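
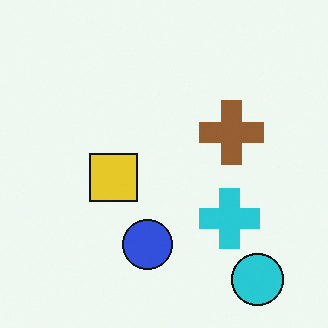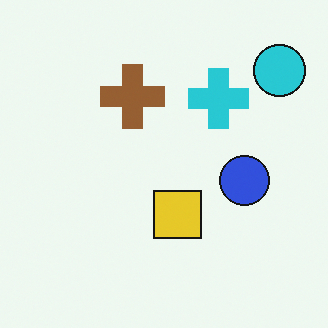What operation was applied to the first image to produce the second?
The second image is the first rotated 90° counter-clockwise.

The cyan circle sits in the bottom-right of the first image and the top-right of the second — consistent with a whole-image 90° counter-clockwise rotation.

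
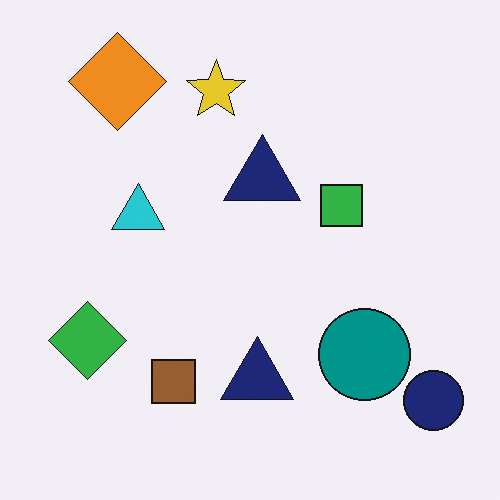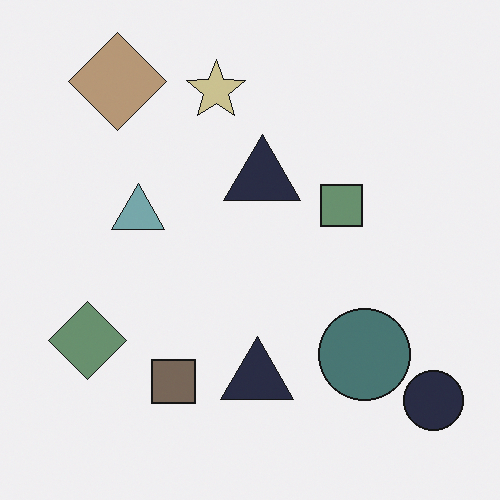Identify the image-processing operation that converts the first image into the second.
This is the original image made much more muted (saturation change).

All colors are more muted and greyish — a global saturation change.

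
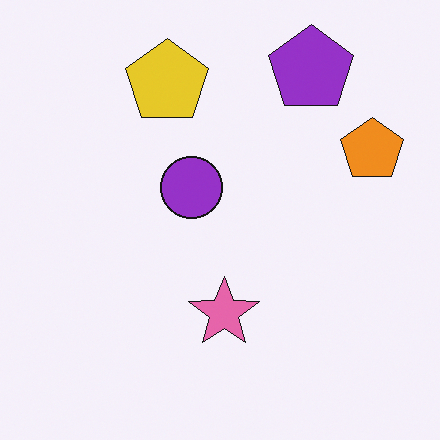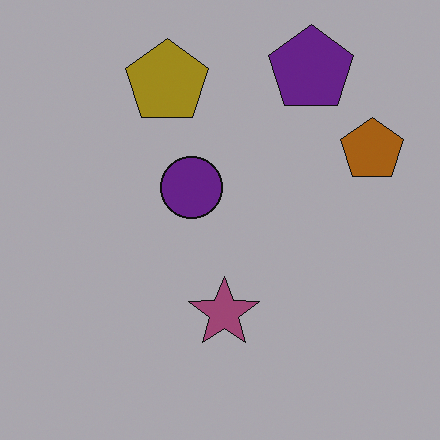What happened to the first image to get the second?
This is the original image substantially darkened.

Every pixel — background and shapes alike — is uniformly darkened.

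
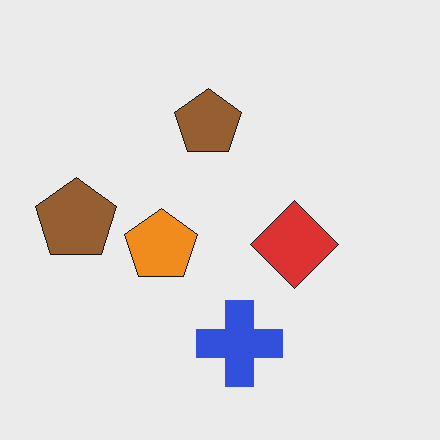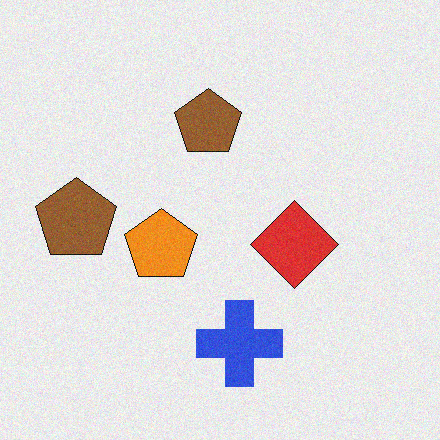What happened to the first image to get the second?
It was degraded with a light layer of grain.

Random speckle covers the whole image, including the flat background.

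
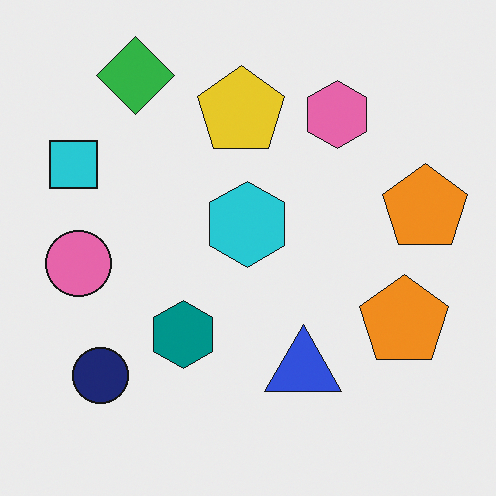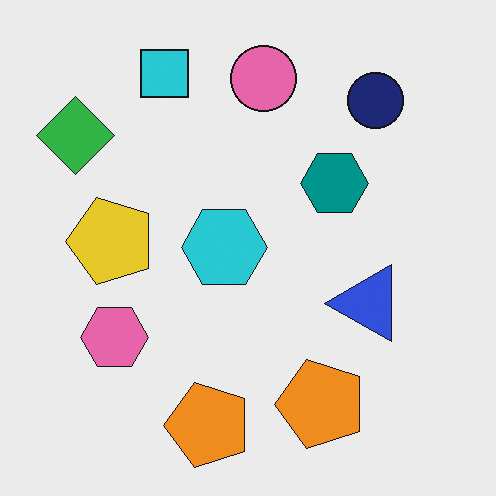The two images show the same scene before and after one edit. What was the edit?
The second image is the first transposed (reflected across the top-left ↔ bottom-right diagonal).

Shapes have swapped their row and column positions — what was in the top-right is now in the bottom-left — a diagonal reflection.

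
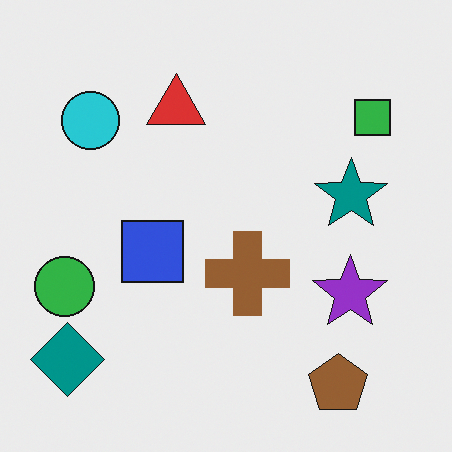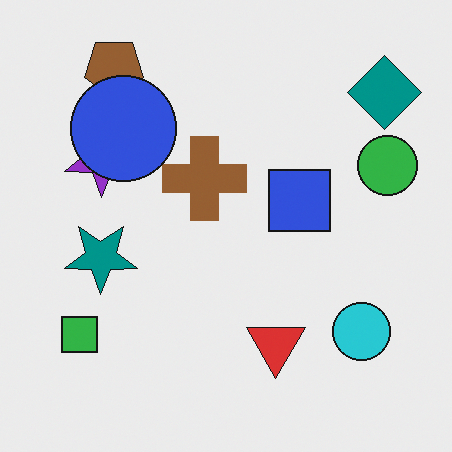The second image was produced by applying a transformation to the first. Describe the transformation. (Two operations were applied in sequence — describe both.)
The transformation is: rotated 180°, then overlaid with an additional blue circle.

The teal diamond sits in the bottom-left of the first image and the top-right of the second — consistent with a whole-image 180° rotation. A blue circle appears in the second image that is absent from the first.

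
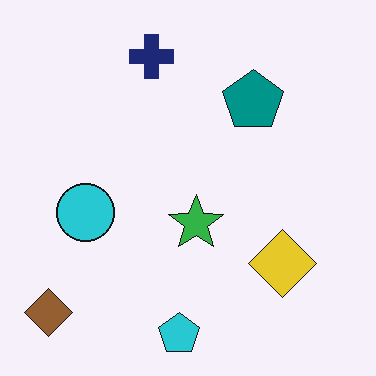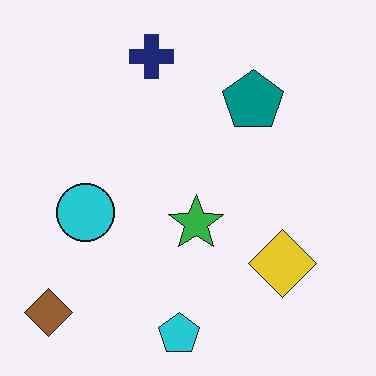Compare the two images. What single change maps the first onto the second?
It was given moderate JPEG compression.

Blocky 8×8 compression artifacts appear around shape edges and the flat background shows ringing — characteristic JPEG degradation.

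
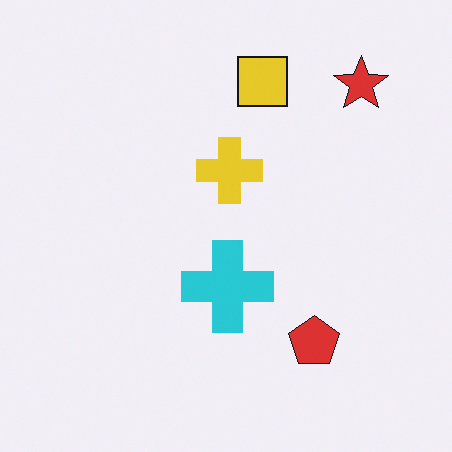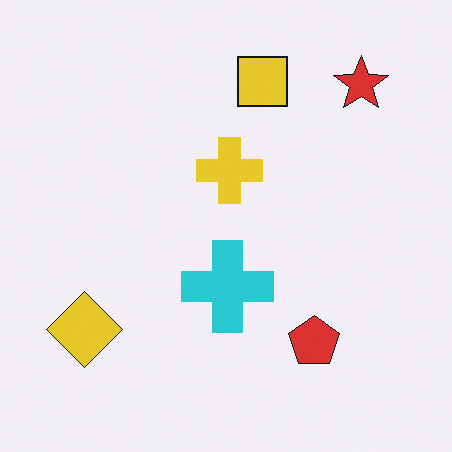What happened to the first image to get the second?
Overlaid with an additional yellow diamond.

A yellow diamond appears in the second image that is absent from the first.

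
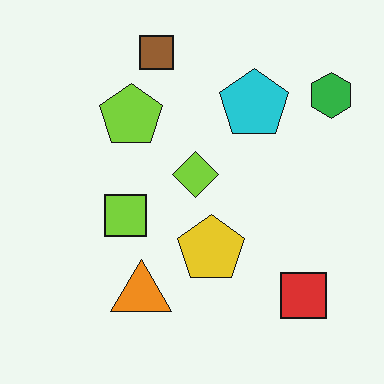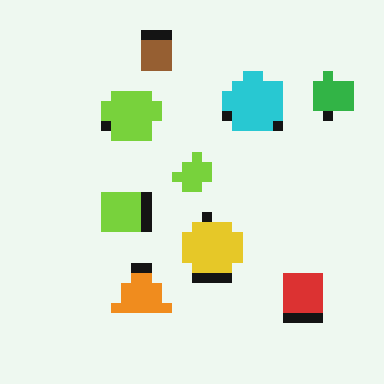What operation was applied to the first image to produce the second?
The second image is the first heavily pixelated into large blocks.

Shapes are reduced to large square blocks; fine edges and outlines are lost — a downscale-then-upscale (mosaic) effect.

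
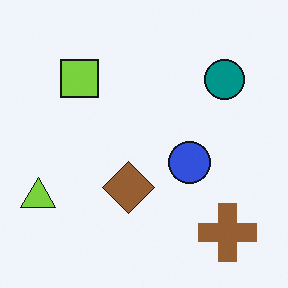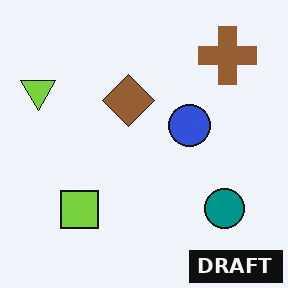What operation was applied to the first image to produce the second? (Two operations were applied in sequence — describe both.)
The image was flipped vertically (top ↔ bottom), then watermarked with the text "DRAFT" in the lower-right corner.

The brown cross is in the bottom-right of the first image and the top-right of the second — shapes on opposite sides of the horizontal midline have swapped in a mirror flip. A dark label reading "DRAFT" appears in the lower-right corner.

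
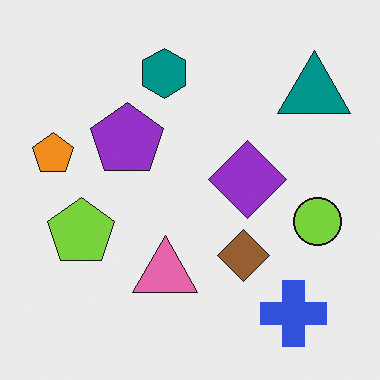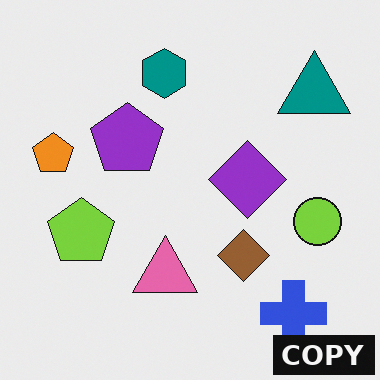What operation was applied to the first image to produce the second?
It was watermarked with the text "COPY" in the lower-right corner.

A dark label reading "COPY" appears in the lower-right corner.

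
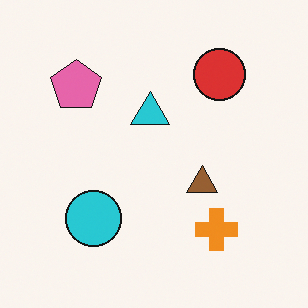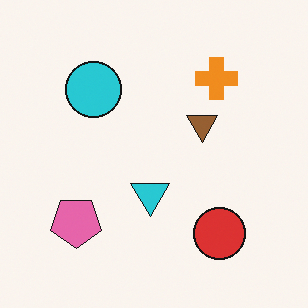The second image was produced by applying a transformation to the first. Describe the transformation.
Flipped vertically (top ↔ bottom).

The red circle is in the top-right of the first image and the bottom-right of the second — shapes on opposite sides of the horizontal midline have swapped in a mirror flip.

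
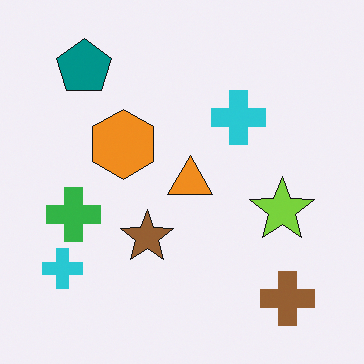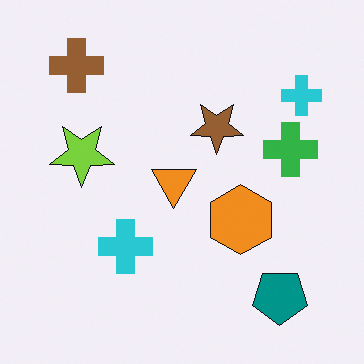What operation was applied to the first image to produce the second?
The second image is the first rotated 180°.

The brown cross sits in the bottom-right of the first image and the top-left of the second — consistent with a whole-image 180° rotation.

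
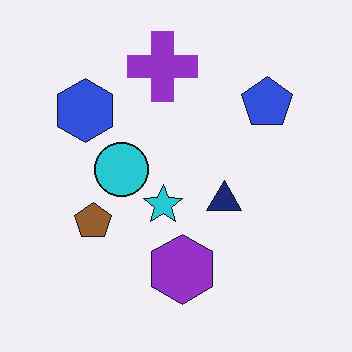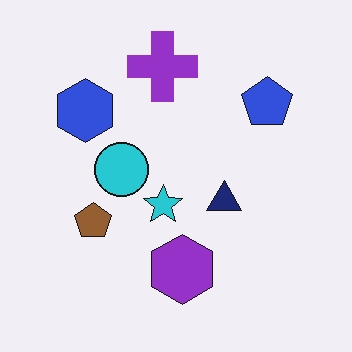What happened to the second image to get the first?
It was JPEG-compressed with visible artifacts.

Blocky 8×8 compression artifacts appear around shape edges and the flat background shows ringing — characteristic JPEG degradation.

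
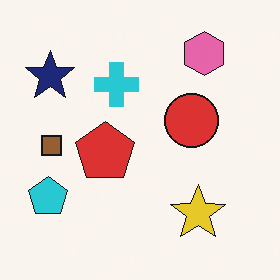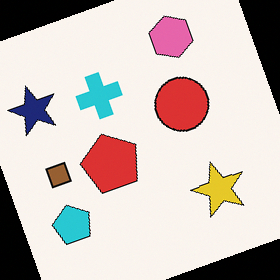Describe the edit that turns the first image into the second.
The image was rotated counter-clockwise by a moderate amount.

Every shape is tilted by the same angle and the image corners show triangular fill wedges — a whole-image rotation by a non-right angle.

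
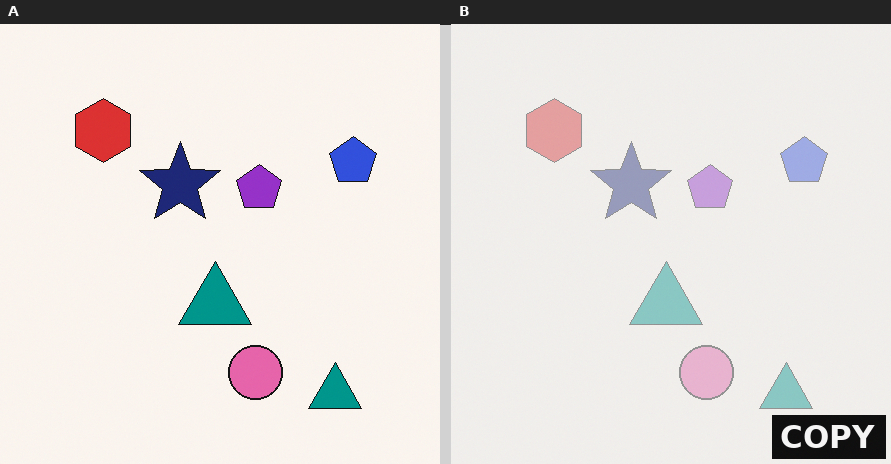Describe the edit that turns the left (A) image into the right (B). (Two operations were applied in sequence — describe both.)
The transformation is: given much lower contrast, then watermarked with the text "COPY" in the lower-right corner.

Tones are pushed toward mid-grey across the whole image — a global contrast change. A dark label reading "COPY" appears in the lower-right corner.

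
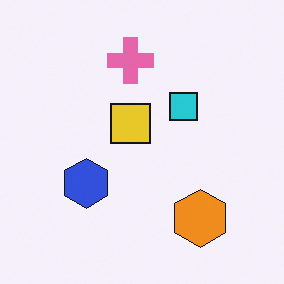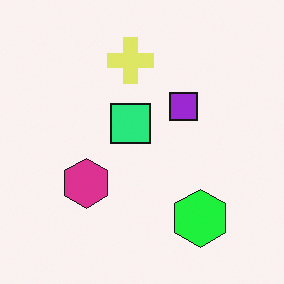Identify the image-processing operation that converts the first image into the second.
It was hue-shifted through roughly a third of the color wheel.

Every shape's color has rotated by the same amount around the hue wheel — a uniform hue shift.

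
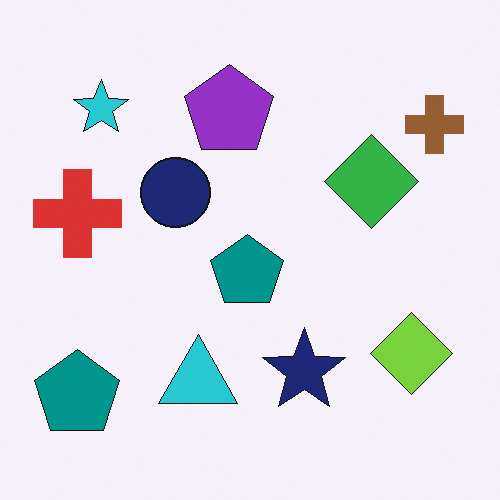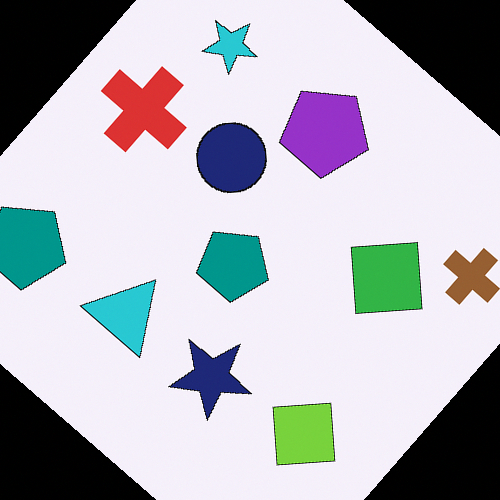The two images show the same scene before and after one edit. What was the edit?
The transformation is: rotated clockwise by a large amount — several tens of degrees.

Every shape is tilted by the same angle and the image corners show triangular fill wedges — a whole-image rotation by a non-right angle.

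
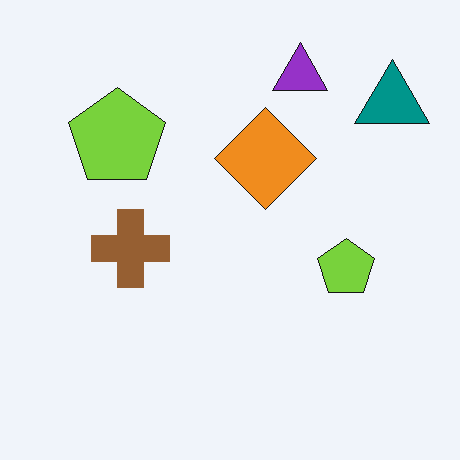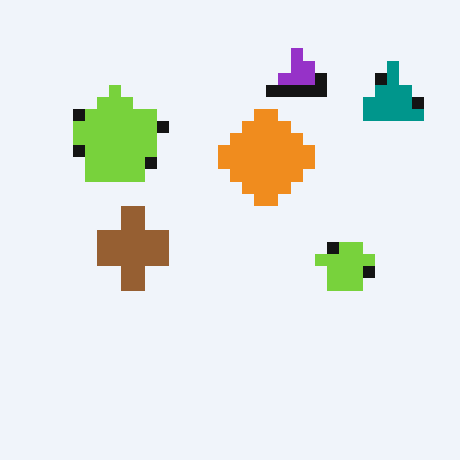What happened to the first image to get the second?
The transformation is: heavily pixelated into large blocks.

Shapes are reduced to large square blocks; fine edges and outlines are lost — a downscale-then-upscale (mosaic) effect.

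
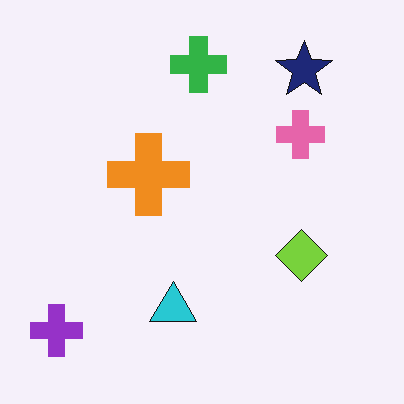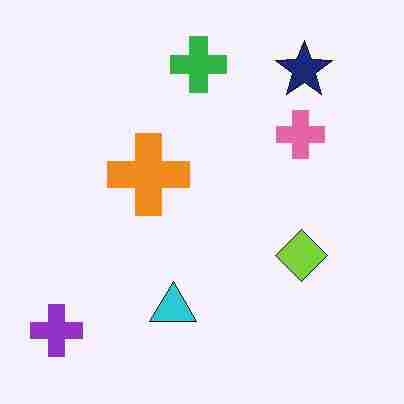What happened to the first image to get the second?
The second image is the first degraded with heavy JPEG compression.

Blocky 8×8 compression artifacts appear around shape edges and the flat background shows ringing — characteristic JPEG degradation.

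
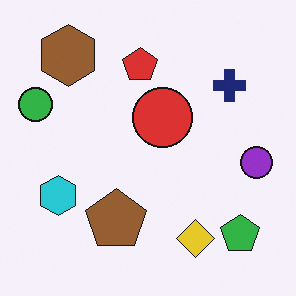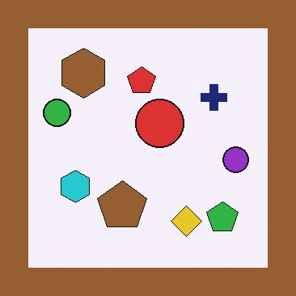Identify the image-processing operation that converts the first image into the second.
Framed with a brown border.

A solid brown frame runs around the edge of the second image, with the content slightly shrunk inside it.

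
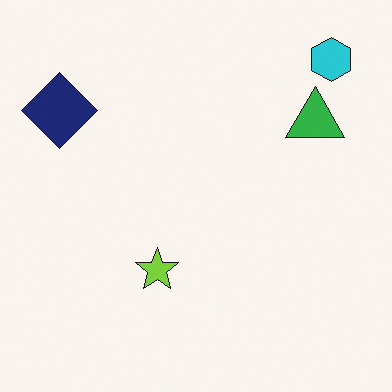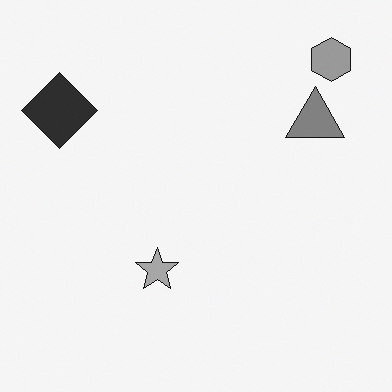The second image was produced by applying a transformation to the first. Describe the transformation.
The image was converted to grayscale.

All color is removed — every shape is now a shade of grey.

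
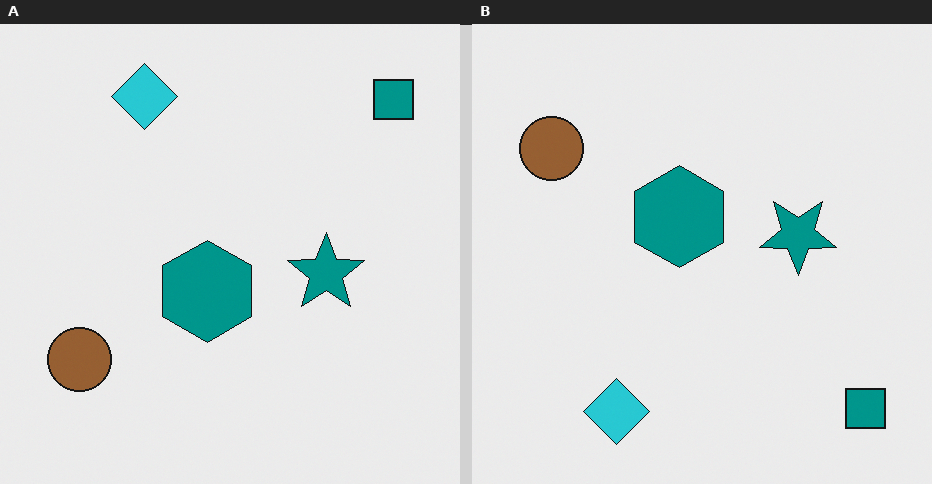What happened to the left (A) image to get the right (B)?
The right (B) image is the left (A) flipped vertically (top ↔ bottom).

The cyan diamond is in the top-left of the left (A) image and the bottom-left of the right (B) — shapes on opposite sides of the horizontal midline have swapped in a mirror flip.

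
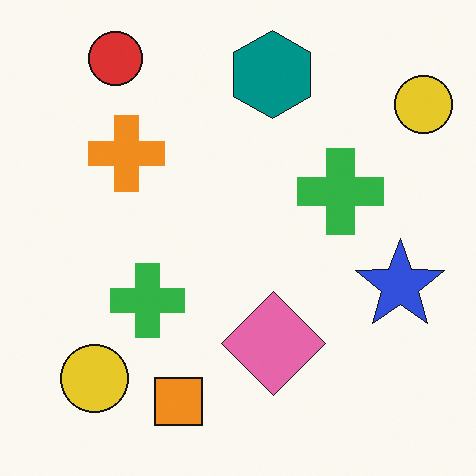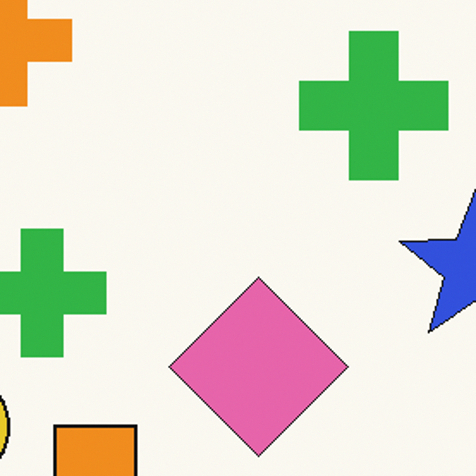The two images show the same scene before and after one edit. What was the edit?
It was cropped tightly and scaled back up.

The visible shapes are larger and the field of view is narrower; shapes near the original edges may be partly or wholly outside the frame — a crop-and-rescale.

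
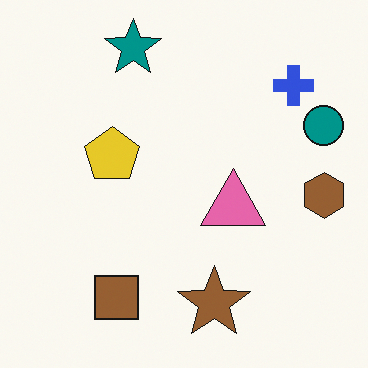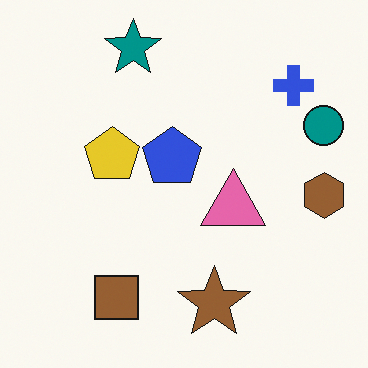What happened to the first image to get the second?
The second image is the first overlaid with an additional blue pentagon.

A blue pentagon appears in the second image that is absent from the first.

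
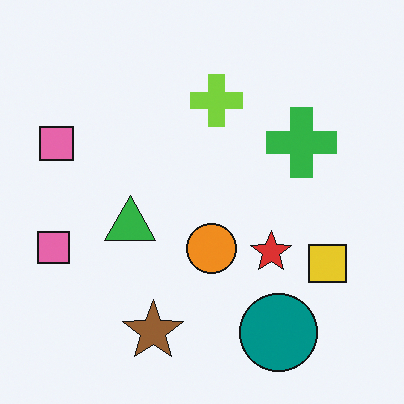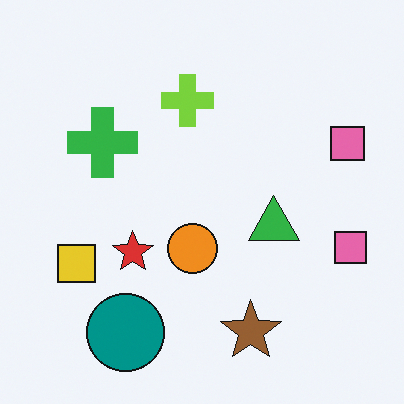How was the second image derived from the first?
It was flipped horizontally (left ↔ right).

The yellow square is in the right of the first image and the left of the second — shapes on opposite sides of the vertical midline have swapped in a mirror flip.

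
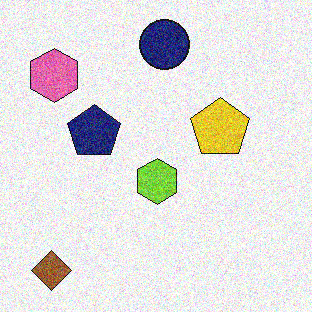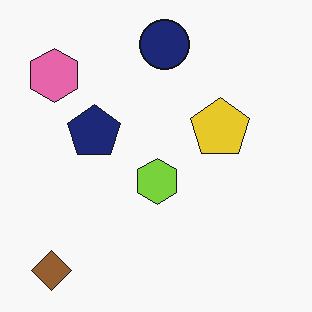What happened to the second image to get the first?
Degraded with a thick layer of grain.

Random speckle covers the whole image, including the flat background.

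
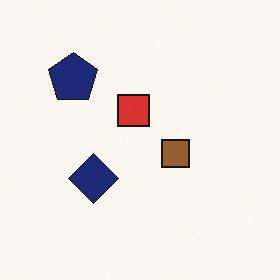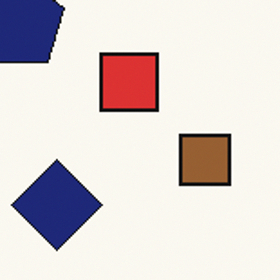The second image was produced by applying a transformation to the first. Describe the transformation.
The second image is the first cropped to a noticeably smaller region and rescaled.

The visible shapes are larger and the field of view is narrower; shapes near the original edges may be partly or wholly outside the frame — a crop-and-rescale.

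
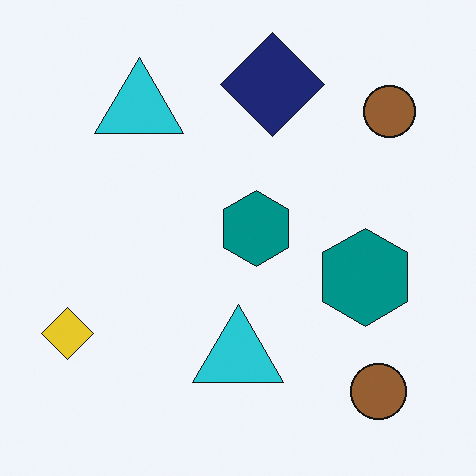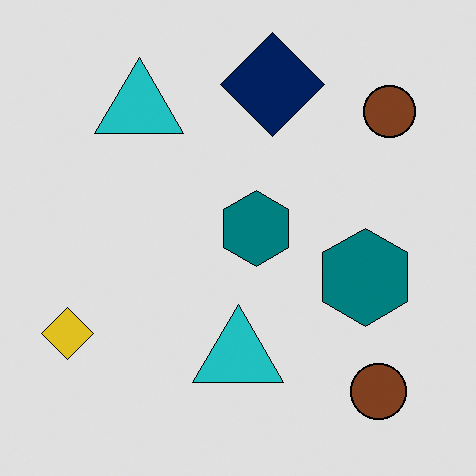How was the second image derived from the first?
Moderately posterized.

Each flat color has snapped to a coarser quantized level — most visibly, the near-white background has dropped to a flat grey.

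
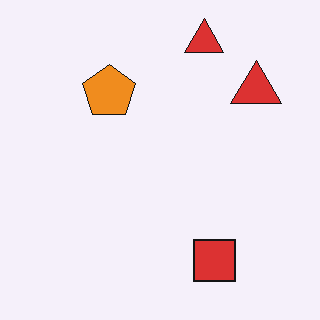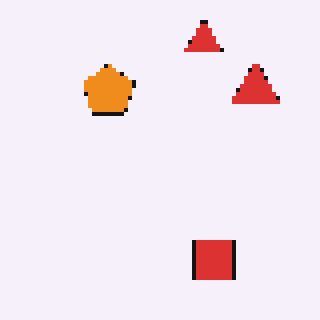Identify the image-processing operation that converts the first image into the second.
The image was mildly pixelated.

Shapes are reduced to large square blocks; fine edges and outlines are lost — a downscale-then-upscale (mosaic) effect.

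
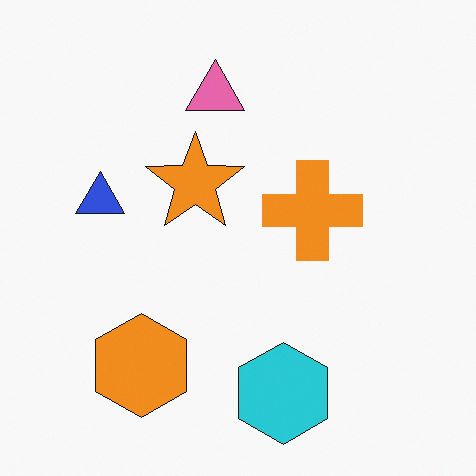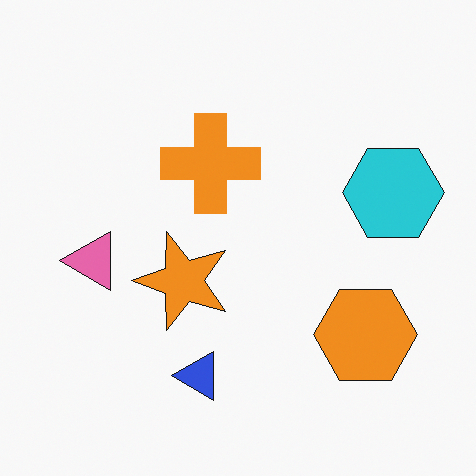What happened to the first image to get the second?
The second image is the first rotated 90° counter-clockwise.

The cyan hexagon sits in the bottom of the first image and the right of the second — consistent with a whole-image 90° counter-clockwise rotation.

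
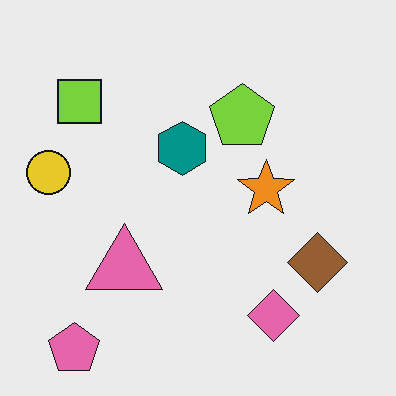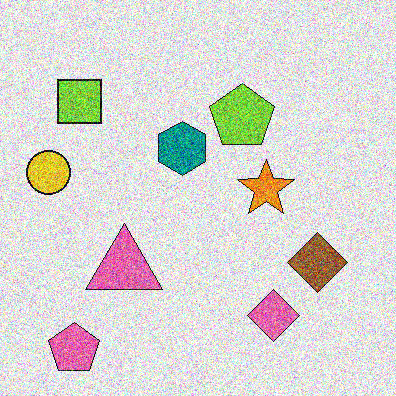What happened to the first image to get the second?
This is the original image degraded with a thick layer of grain.

Random speckle covers the whole image, including the flat background.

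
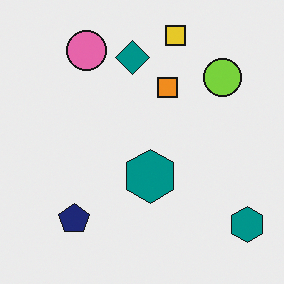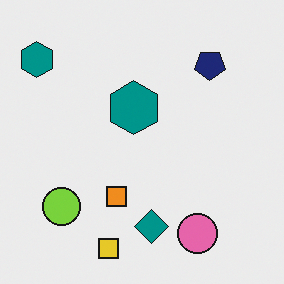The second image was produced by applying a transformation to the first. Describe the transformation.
It was rotated 180°.

The yellow square sits in the top of the first image and the bottom of the second — consistent with a whole-image 180° rotation.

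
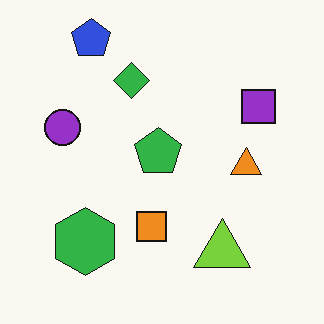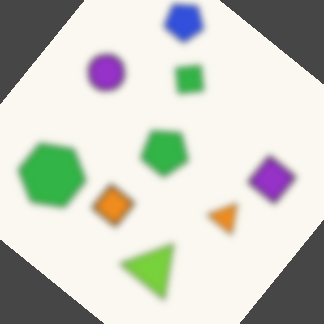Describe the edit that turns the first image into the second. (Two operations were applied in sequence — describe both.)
The transformation is: moderately blurred, then rotated clockwise by a large amount — several tens of degrees.

Shape edges and outlines are uniformly softened across the whole image. Every shape is tilted by the same angle and the image corners show triangular fill wedges — a whole-image rotation by a non-right angle.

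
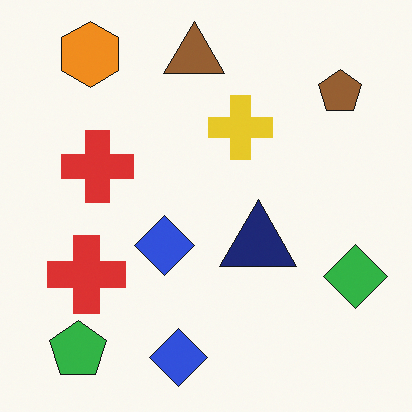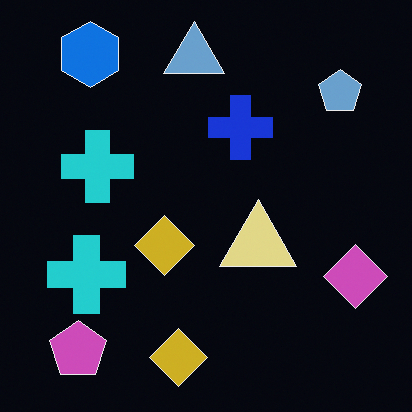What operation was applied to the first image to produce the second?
This is the original image color-inverted (negative).

The light background has become dark and every shape's color is its complement — a photographic negative.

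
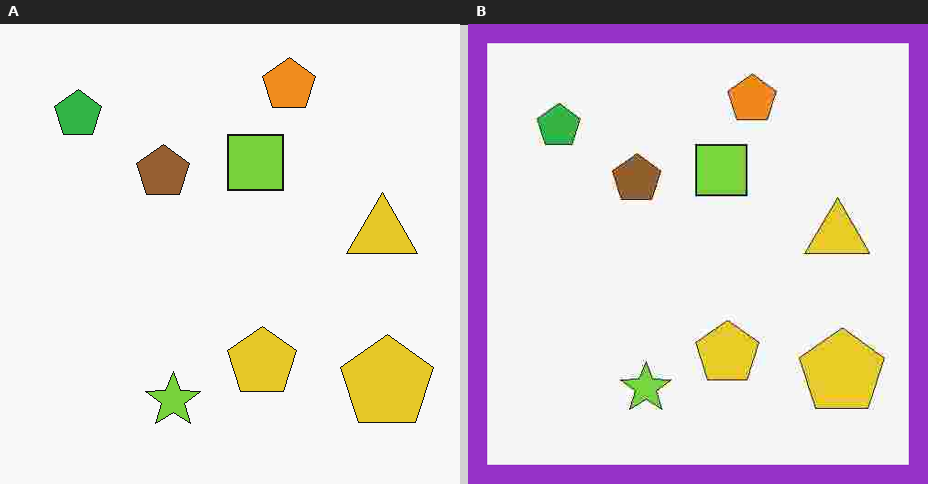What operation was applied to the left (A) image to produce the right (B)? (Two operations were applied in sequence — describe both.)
It was heavily JPEG-compressed with obvious blocking artifacts, then framed with a purple border.

Blocky 8×8 compression artifacts appear around shape edges and the flat background shows ringing — characteristic JPEG degradation. A solid purple frame runs around the edge of the right (B) image, with the content slightly shrunk inside it.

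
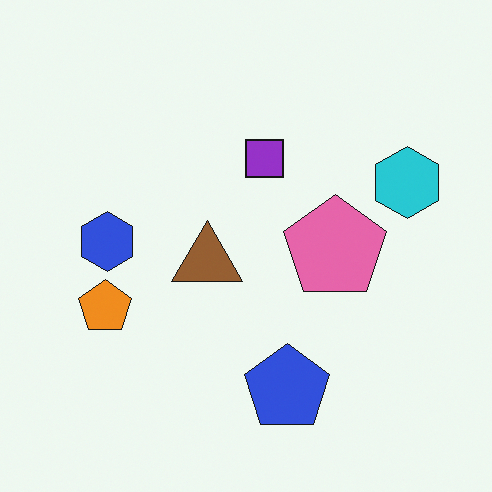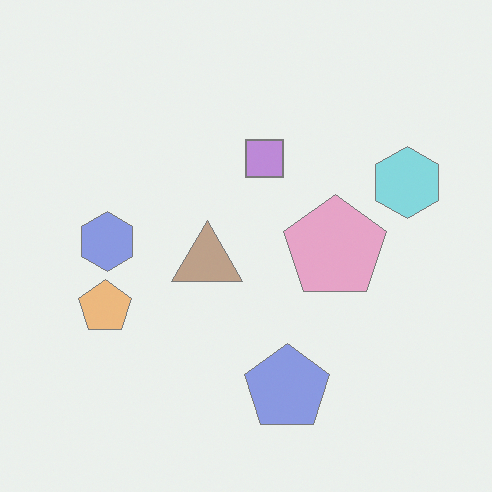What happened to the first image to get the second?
This is the original image given much lower contrast.

Tones are pushed toward mid-grey across the whole image — a global contrast change.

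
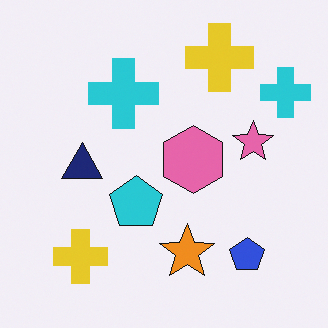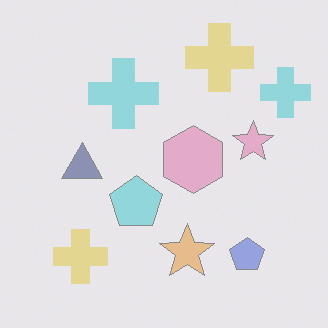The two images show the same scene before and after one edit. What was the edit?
The image was given much lower contrast.

Tones are pushed toward mid-grey across the whole image — a global contrast change.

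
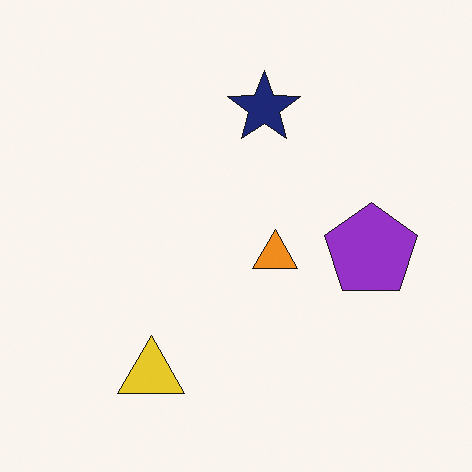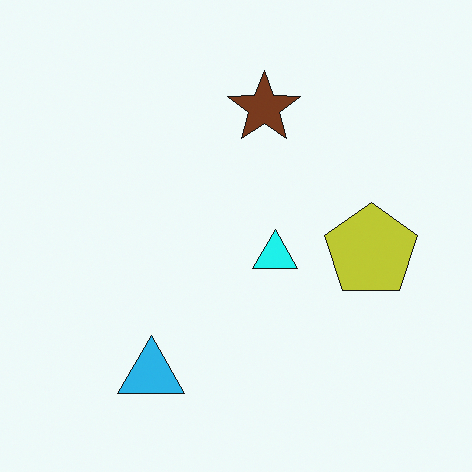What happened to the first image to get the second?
Hue-shifted by a moderate amount.

Every shape's color has rotated by the same amount around the hue wheel — a uniform hue shift.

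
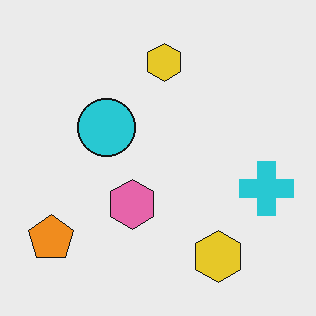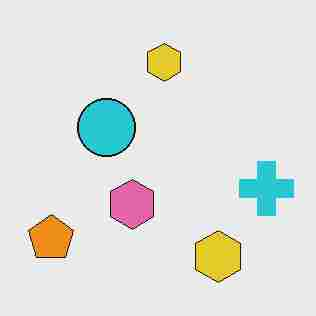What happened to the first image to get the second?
Degraded with heavy JPEG compression.

Blocky 8×8 compression artifacts appear around shape edges and the flat background shows ringing — characteristic JPEG degradation.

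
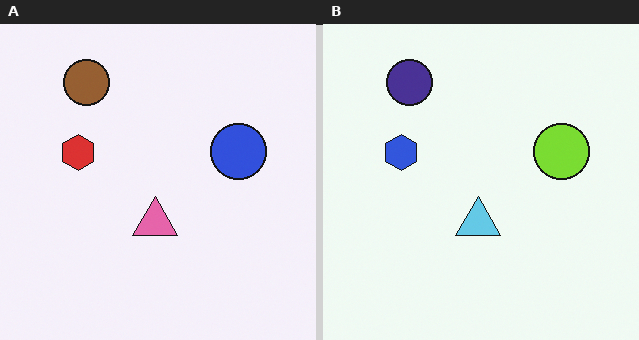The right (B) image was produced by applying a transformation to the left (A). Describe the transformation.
Hue-shifted through roughly half the color wheel.

Every shape's color has rotated by the same amount around the hue wheel — a uniform hue shift.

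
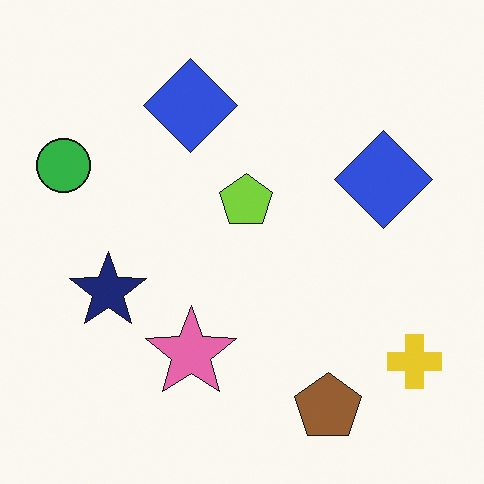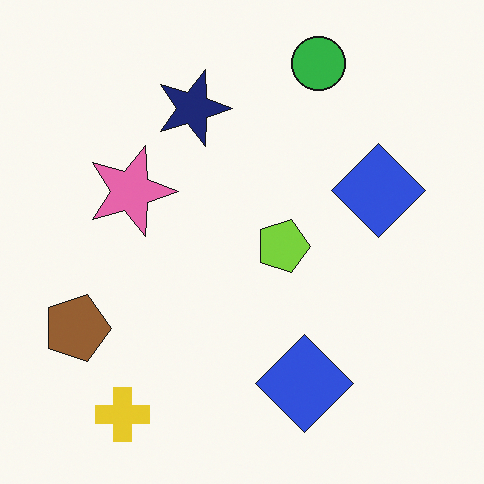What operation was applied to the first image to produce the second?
The transformation is: rotated 90° clockwise.

The yellow cross sits in the bottom-right of the first image and the bottom-left of the second — consistent with a whole-image 90° clockwise rotation.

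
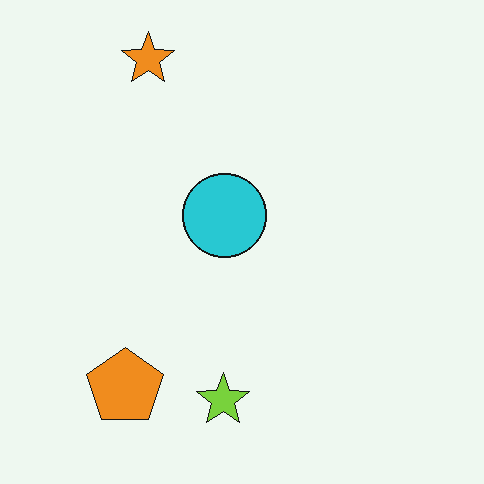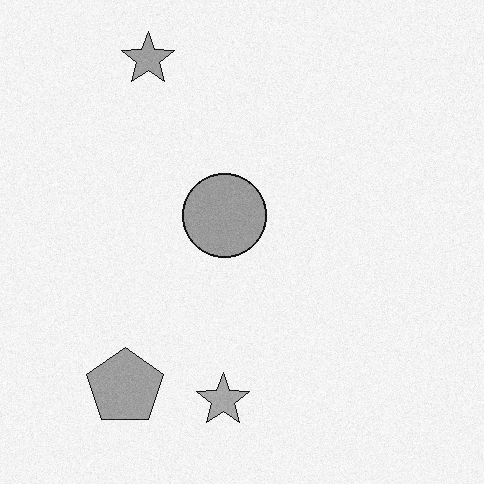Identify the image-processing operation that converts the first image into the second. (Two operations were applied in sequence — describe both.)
This is the original image degraded with light additive noise, then converted to grayscale.

Random speckle covers the whole image, including the flat background. All color is removed — every shape is now a shade of grey.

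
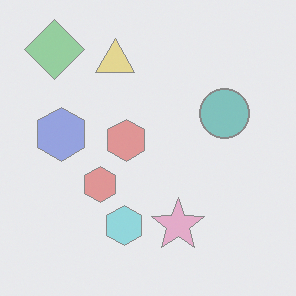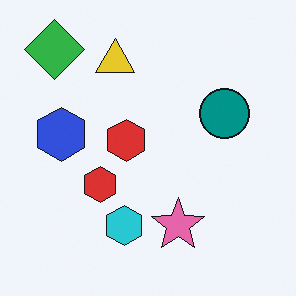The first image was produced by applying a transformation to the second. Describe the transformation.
The transformation is: washed out (contrast reduced).

Tones are pushed toward mid-grey across the whole image — a global contrast change.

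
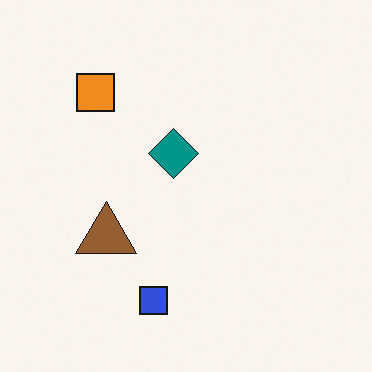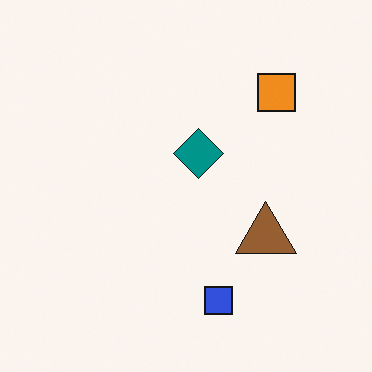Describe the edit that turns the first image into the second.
The transformation is: flipped horizontally (left ↔ right).

The orange square is in the top-left of the first image and the top-right of the second — shapes on opposite sides of the vertical midline have swapped in a mirror flip.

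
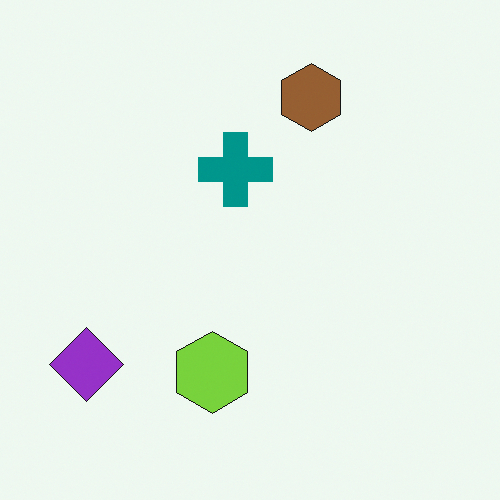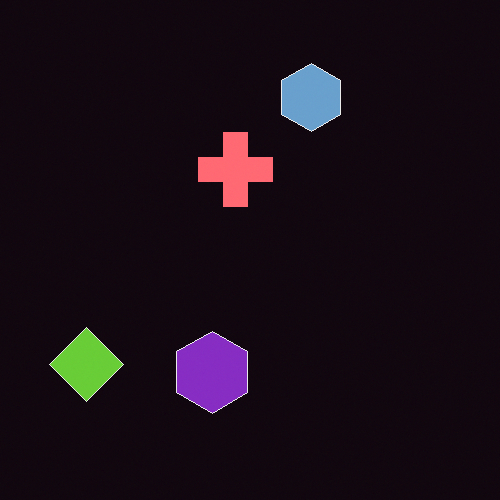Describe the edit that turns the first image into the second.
The transformation is: color-inverted (negative).

The light background has become dark and every shape's color is its complement — a photographic negative.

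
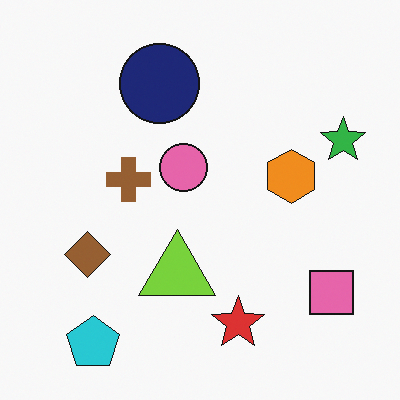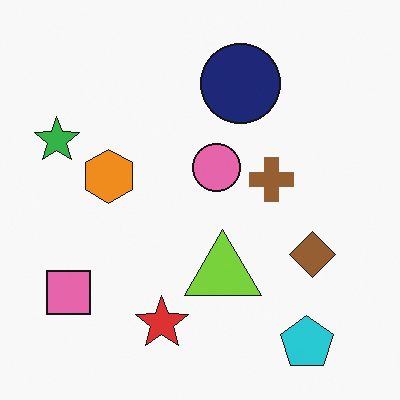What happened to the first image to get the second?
This is the original image flipped horizontally (left ↔ right).

The green star is in the right of the first image and the left of the second — shapes on opposite sides of the vertical midline have swapped in a mirror flip.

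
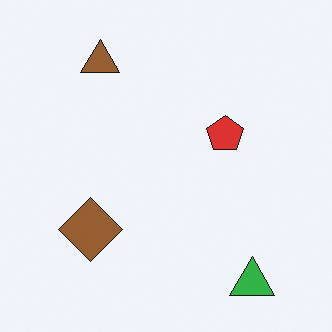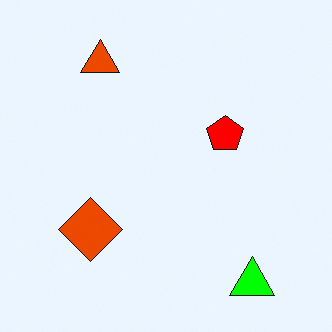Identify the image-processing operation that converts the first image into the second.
It was heavily oversaturated.

All colors are more vivid — a global saturation change.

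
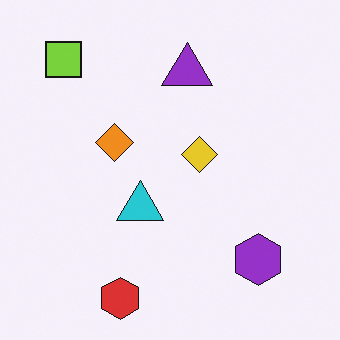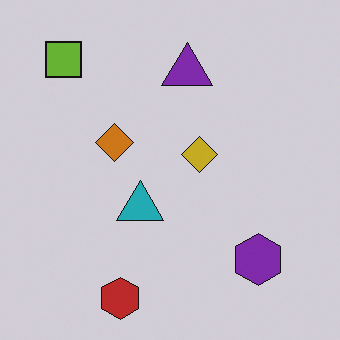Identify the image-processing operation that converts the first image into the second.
This is the original image darkened a little.

Every pixel — background and shapes alike — is uniformly darkened.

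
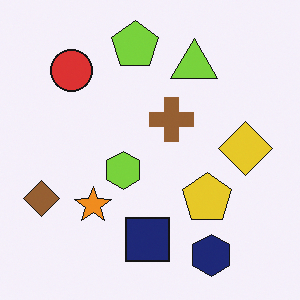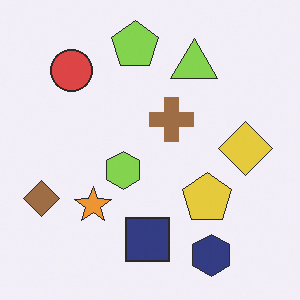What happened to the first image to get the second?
The second image is the first given slightly reduced contrast.

Tones are pushed toward mid-grey across the whole image — a global contrast change.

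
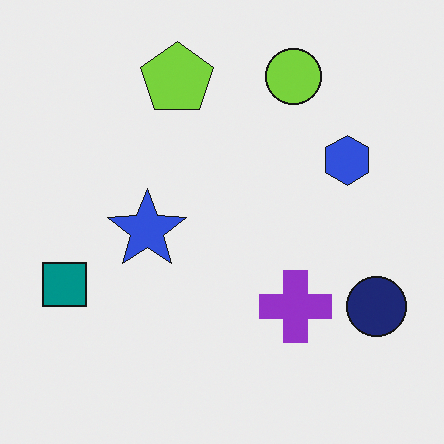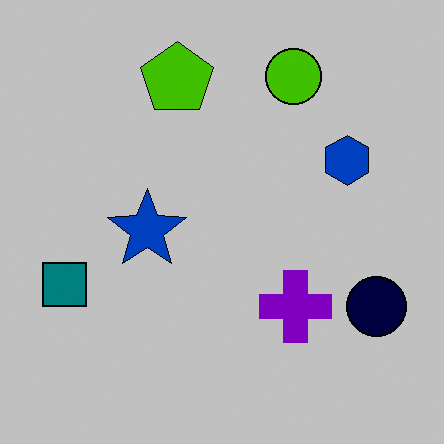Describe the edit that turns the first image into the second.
It was aggressively posterized.

Each flat color has snapped to a coarser quantized level — most visibly, the near-white background has dropped to a flat grey.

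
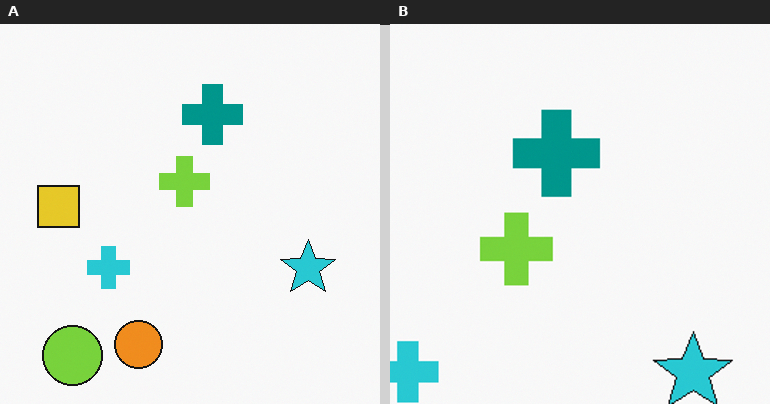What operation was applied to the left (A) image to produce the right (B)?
This is the original image cropped to a modestly smaller region and rescaled.

The visible shapes are larger and the field of view is narrower; shapes near the original edges may be partly or wholly outside the frame — a crop-and-rescale.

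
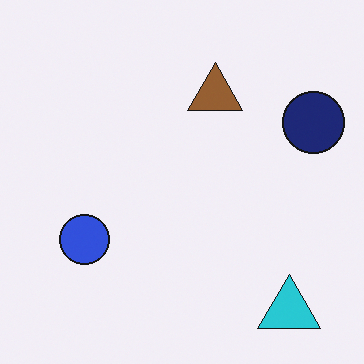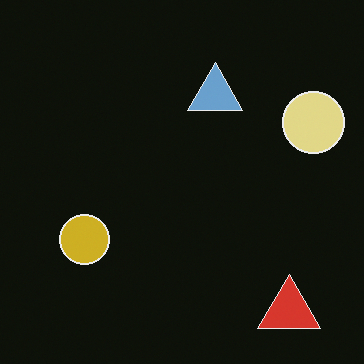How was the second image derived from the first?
This is the original image color-inverted (negative).

The light background has become dark and every shape's color is its complement — a photographic negative.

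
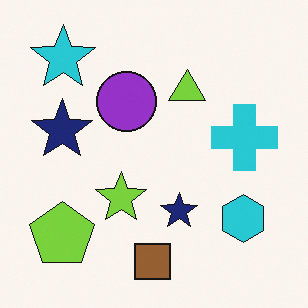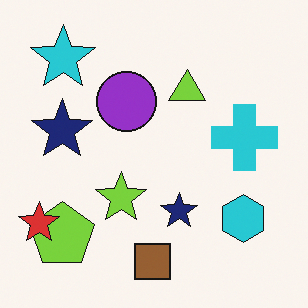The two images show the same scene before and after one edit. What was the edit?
This is the original image overlaid with an additional red star.

A red star appears in the second image that is absent from the first.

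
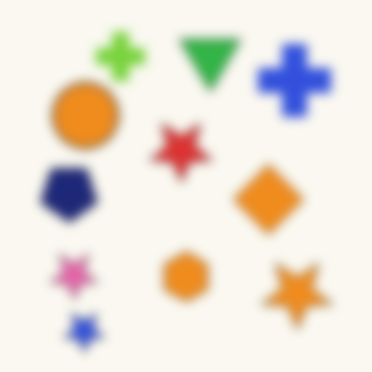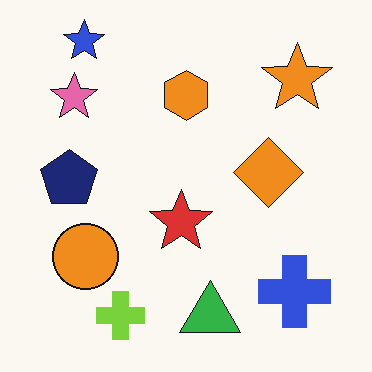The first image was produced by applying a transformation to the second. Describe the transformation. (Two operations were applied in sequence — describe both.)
The transformation is: heavily blurred, then flipped vertically (top ↔ bottom).

Shape edges and outlines are uniformly softened across the whole image. The blue star is in the top-left of the second image and the bottom-left of the first — shapes on opposite sides of the horizontal midline have swapped in a mirror flip.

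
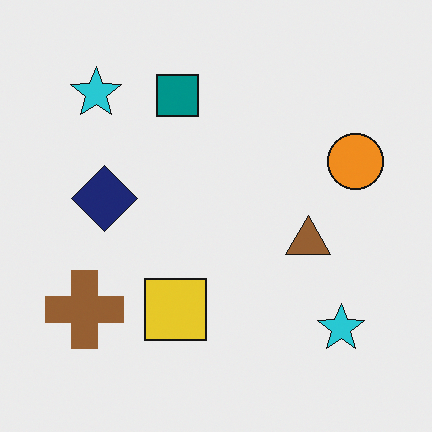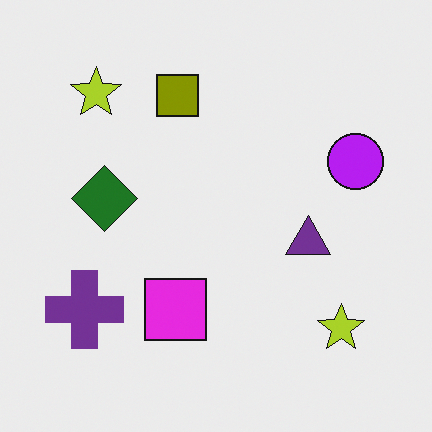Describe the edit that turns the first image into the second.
The transformation is: hue-shifted by a large amount.

Every shape's color has rotated by the same amount around the hue wheel — a uniform hue shift.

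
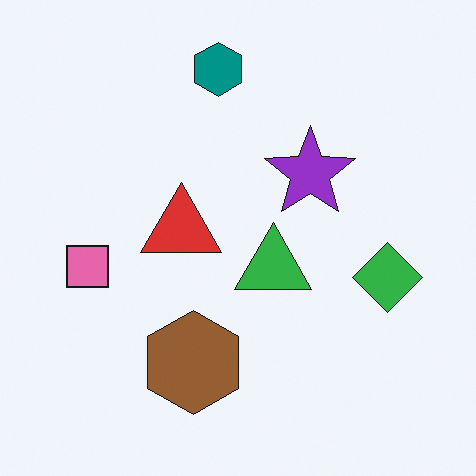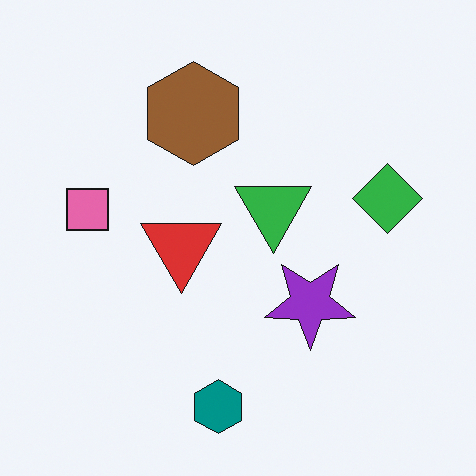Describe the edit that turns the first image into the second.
It was flipped vertically (top ↔ bottom).

The teal hexagon is in the top of the first image and the bottom of the second — shapes on opposite sides of the horizontal midline have swapped in a mirror flip.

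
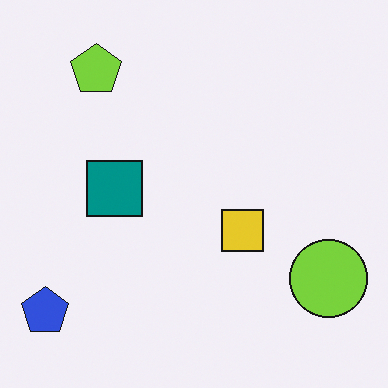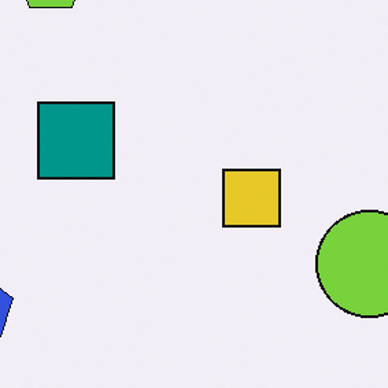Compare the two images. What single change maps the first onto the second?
The second image is the first cropped to a modestly smaller region and rescaled.

The visible shapes are larger and the field of view is narrower; shapes near the original edges may be partly or wholly outside the frame — a crop-and-rescale.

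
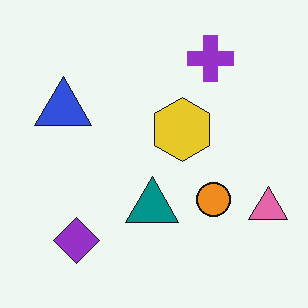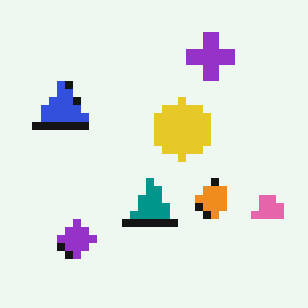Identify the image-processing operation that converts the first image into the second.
It was moderately pixelated.

Shapes are reduced to large square blocks; fine edges and outlines are lost — a downscale-then-upscale (mosaic) effect.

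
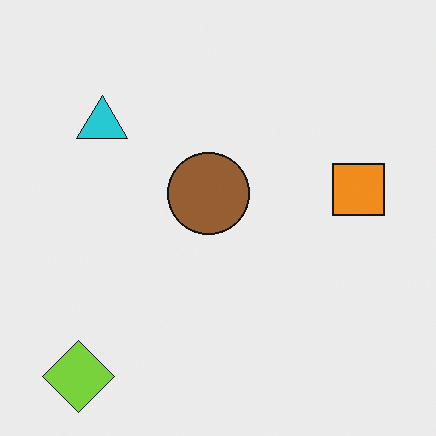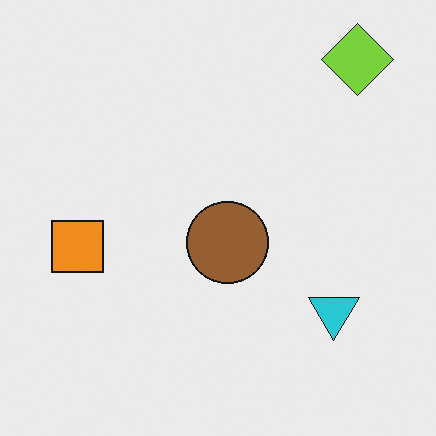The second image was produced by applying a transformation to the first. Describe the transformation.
This is the original image rotated 180°.

The lime diamond sits in the bottom-left of the first image and the top-right of the second — consistent with a whole-image 180° rotation.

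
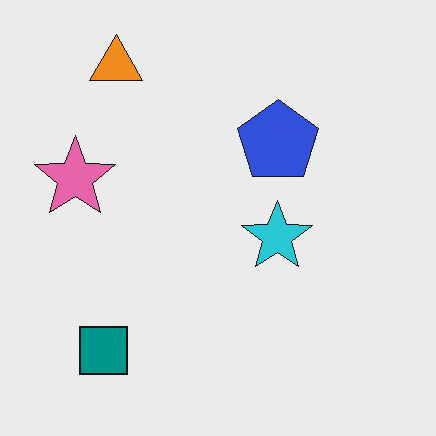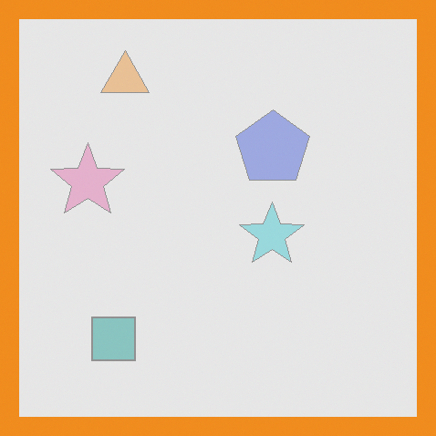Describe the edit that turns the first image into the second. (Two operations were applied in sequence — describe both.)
Washed out (contrast reduced), then framed with a orange border.

Tones are pushed toward mid-grey across the whole image — a global contrast change. A solid orange frame runs around the edge of the second image, with the content slightly shrunk inside it.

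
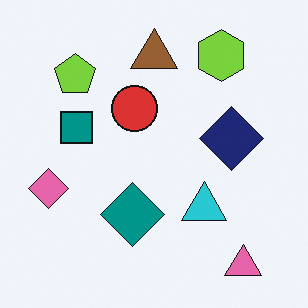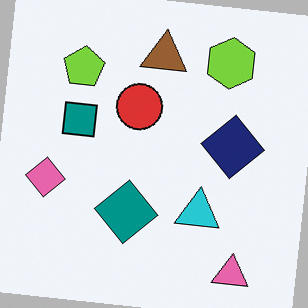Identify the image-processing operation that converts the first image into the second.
The transformation is: rotated clockwise by a few degrees.

Every shape is tilted by the same angle and the image corners show triangular fill wedges — a whole-image rotation by a non-right angle.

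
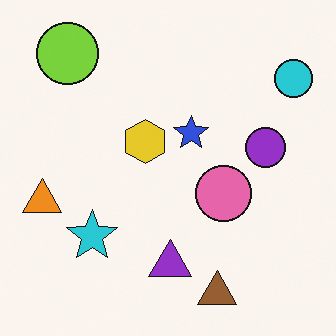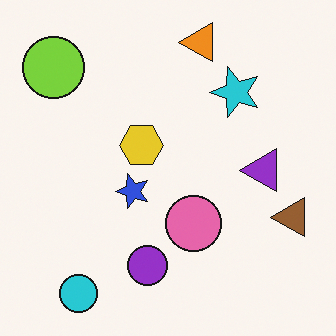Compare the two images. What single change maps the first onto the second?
The image was transposed (reflected across the top-left ↔ bottom-right diagonal).

Shapes have swapped their row and column positions — what was in the top-right is now in the bottom-left — a diagonal reflection.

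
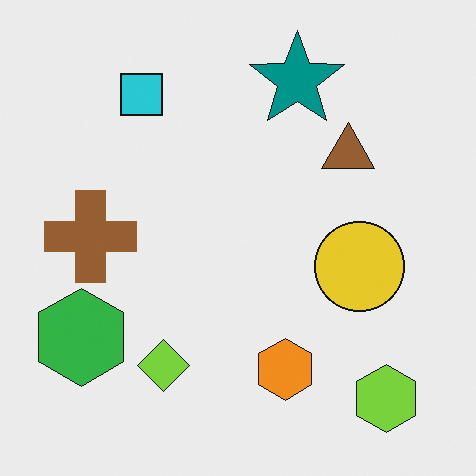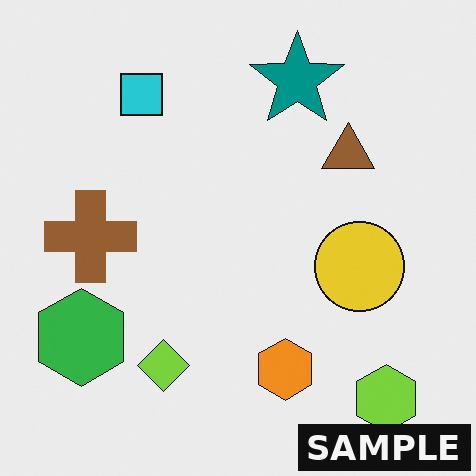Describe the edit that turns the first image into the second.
This is the original image watermarked with the text "SAMPLE" in the lower-right corner.

A dark label reading "SAMPLE" appears in the lower-right corner.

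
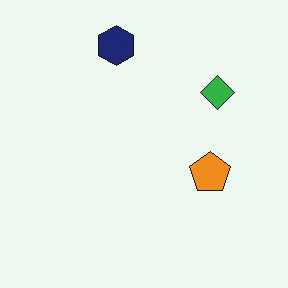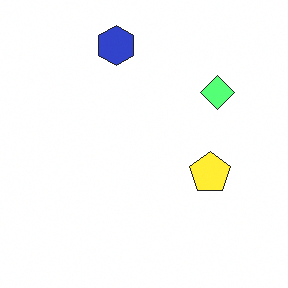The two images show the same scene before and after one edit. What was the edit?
Substantially brightened.

Every pixel — background and shapes alike — is uniformly brightened.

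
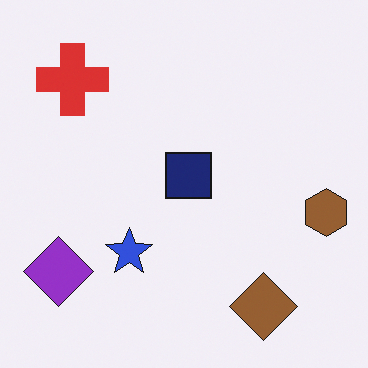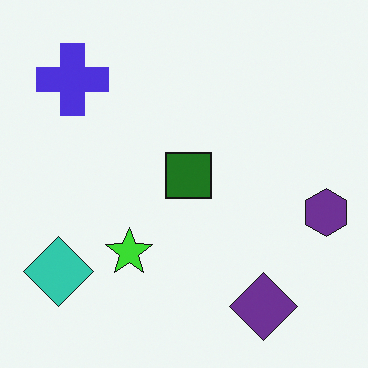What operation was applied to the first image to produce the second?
The image was hue-shifted by a large amount.

Every shape's color has rotated by the same amount around the hue wheel — a uniform hue shift.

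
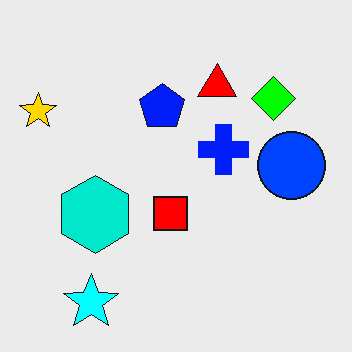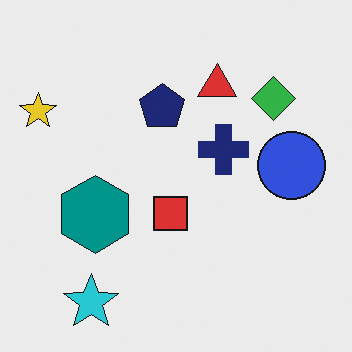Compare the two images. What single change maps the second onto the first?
The image was heavily oversaturated.

All colors are more vivid — a global saturation change.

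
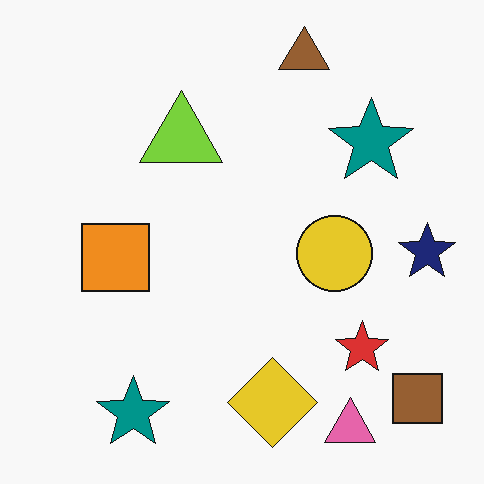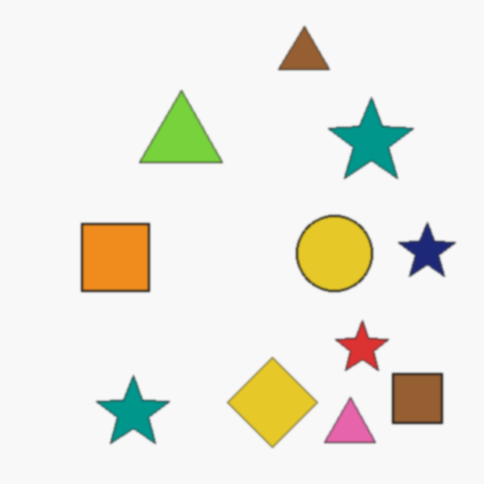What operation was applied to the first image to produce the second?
The second image is the first lightly blurred.

Shape edges and outlines are uniformly softened across the whole image.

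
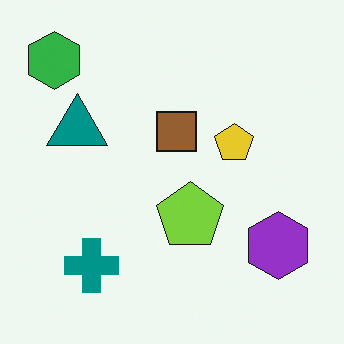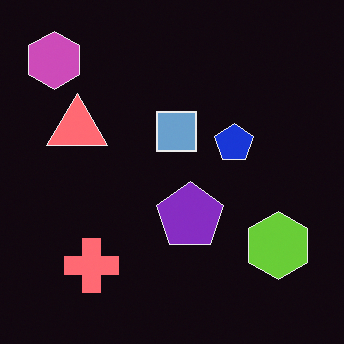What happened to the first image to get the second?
Color-inverted (negative).

The light background has become dark and every shape's color is its complement — a photographic negative.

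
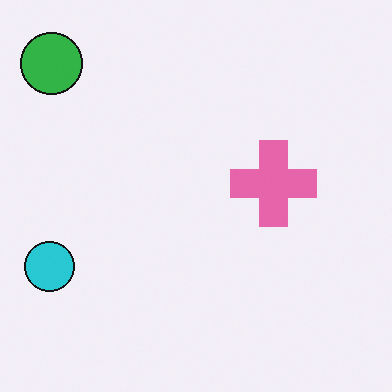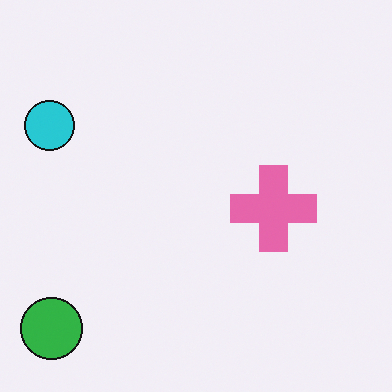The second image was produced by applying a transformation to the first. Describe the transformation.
This is the original image flipped vertically (top ↔ bottom).

The green circle is in the top-left of the first image and the bottom-left of the second — shapes on opposite sides of the horizontal midline have swapped in a mirror flip.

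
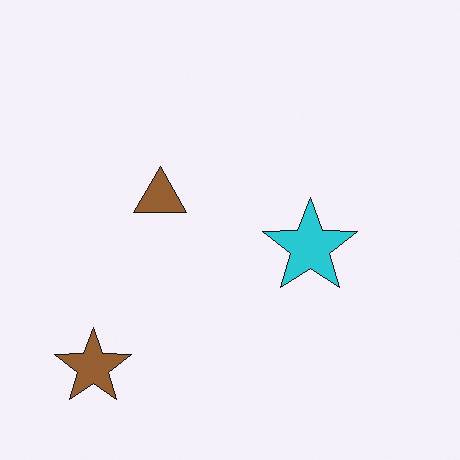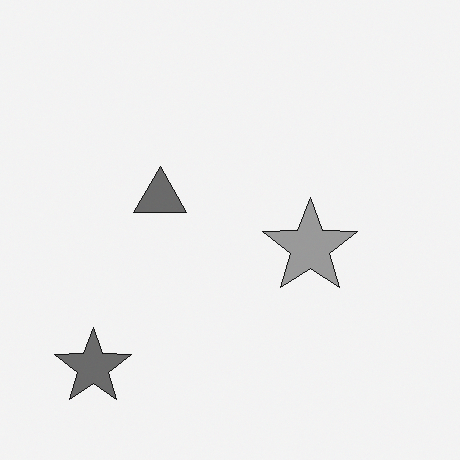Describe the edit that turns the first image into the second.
This is the original image converted to grayscale.

All color is removed — every shape is now a shade of grey.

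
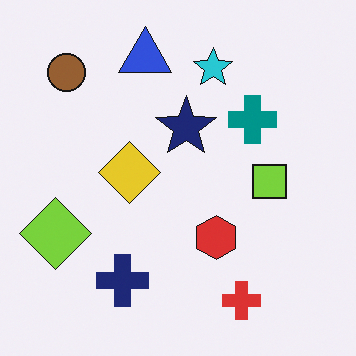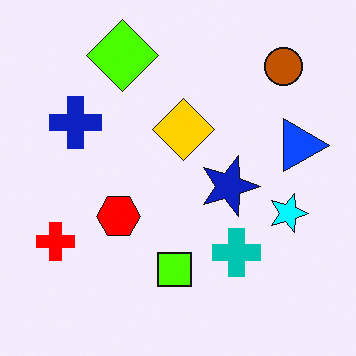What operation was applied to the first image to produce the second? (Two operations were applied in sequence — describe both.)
It was heavily oversaturated, then rotated 90° clockwise.

All colors are more vivid — a global saturation change. The brown circle sits in the top-left of the first image and the top-right of the second — consistent with a whole-image 90° clockwise rotation.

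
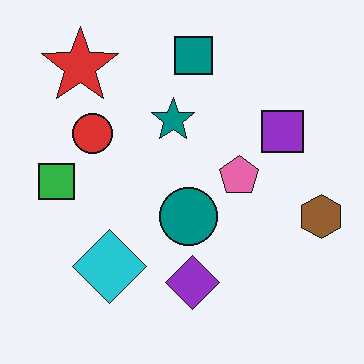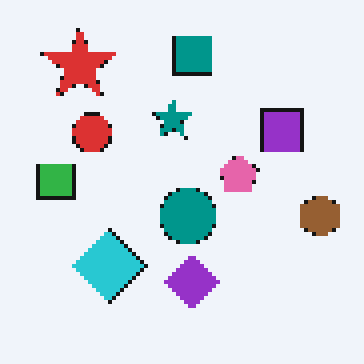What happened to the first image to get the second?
It was lightly pixelated (a mild mosaic effect).

Shapes are reduced to large square blocks; fine edges and outlines are lost — a downscale-then-upscale (mosaic) effect.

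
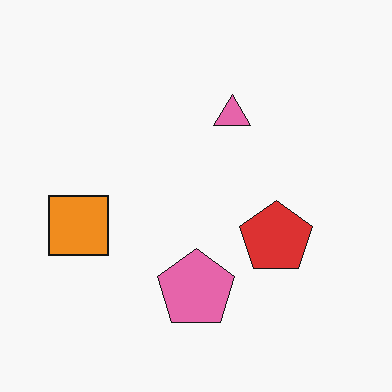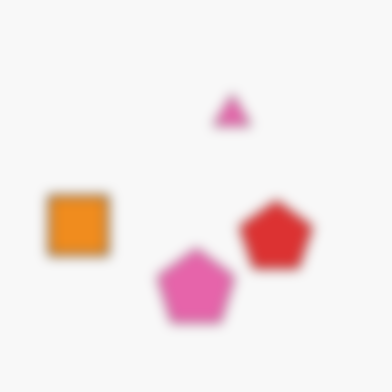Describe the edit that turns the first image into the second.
Heavily blurred.

Shape edges and outlines are uniformly softened across the whole image.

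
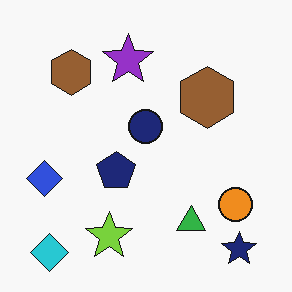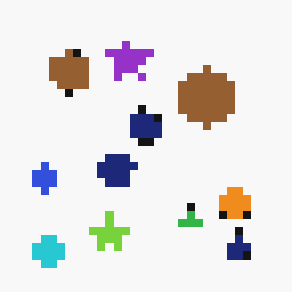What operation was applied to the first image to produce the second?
The transformation is: pixelated into visible square blocks.

Shapes are reduced to large square blocks; fine edges and outlines are lost — a downscale-then-upscale (mosaic) effect.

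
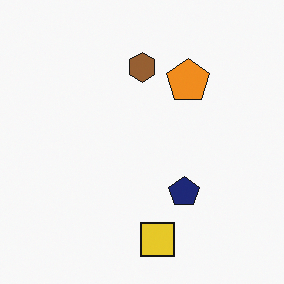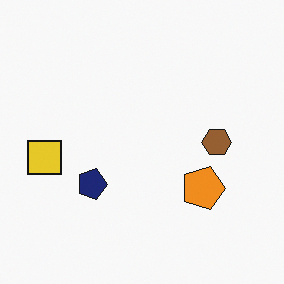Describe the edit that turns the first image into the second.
It was rotated 90° clockwise.

The yellow square sits in the bottom of the first image and the left of the second — consistent with a whole-image 90° clockwise rotation.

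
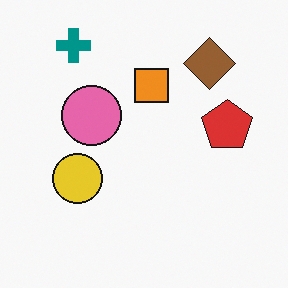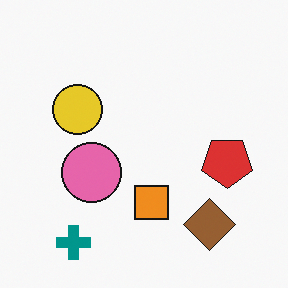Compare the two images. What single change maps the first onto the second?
This is the original image flipped vertically (top ↔ bottom).

The teal cross is in the top-left of the first image and the bottom-left of the second — shapes on opposite sides of the horizontal midline have swapped in a mirror flip.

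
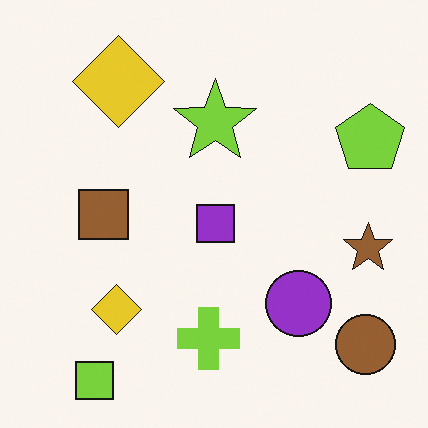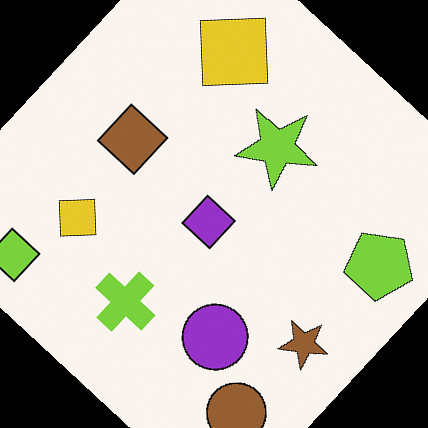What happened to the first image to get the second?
Rotated clockwise by a large amount — several tens of degrees.

Every shape is tilted by the same angle and the image corners show triangular fill wedges — a whole-image rotation by a non-right angle.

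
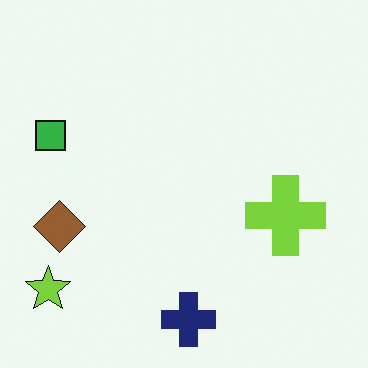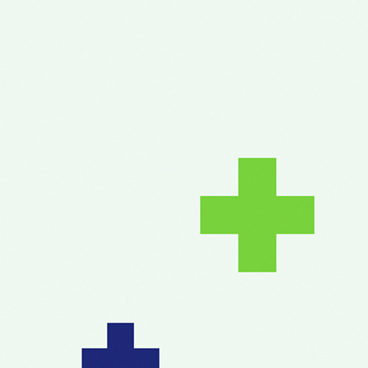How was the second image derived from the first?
It was cropped to a modestly smaller region and rescaled.

The visible shapes are larger and the field of view is narrower; shapes near the original edges may be partly or wholly outside the frame — a crop-and-rescale.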